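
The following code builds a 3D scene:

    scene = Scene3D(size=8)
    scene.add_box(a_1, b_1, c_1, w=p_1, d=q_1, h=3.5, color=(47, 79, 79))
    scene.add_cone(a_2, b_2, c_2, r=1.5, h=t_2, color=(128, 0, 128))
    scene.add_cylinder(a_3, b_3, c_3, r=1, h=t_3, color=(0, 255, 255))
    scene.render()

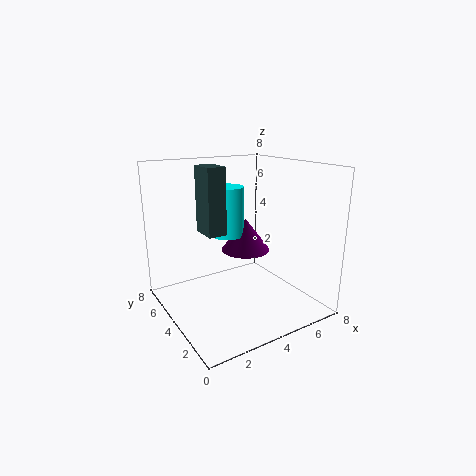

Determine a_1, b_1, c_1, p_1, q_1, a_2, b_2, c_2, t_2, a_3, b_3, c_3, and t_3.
a_1 = 2; b_1 = 3.5; c_1 = 4.5; p_1 = 1; q_1 = 1.5; a_2 = 5.5; b_2 = 5.5; c_2 = 2.5; t_2 = 2; a_3 = 4.5; b_3 = 6; c_3 = 3.5; t_3 = 3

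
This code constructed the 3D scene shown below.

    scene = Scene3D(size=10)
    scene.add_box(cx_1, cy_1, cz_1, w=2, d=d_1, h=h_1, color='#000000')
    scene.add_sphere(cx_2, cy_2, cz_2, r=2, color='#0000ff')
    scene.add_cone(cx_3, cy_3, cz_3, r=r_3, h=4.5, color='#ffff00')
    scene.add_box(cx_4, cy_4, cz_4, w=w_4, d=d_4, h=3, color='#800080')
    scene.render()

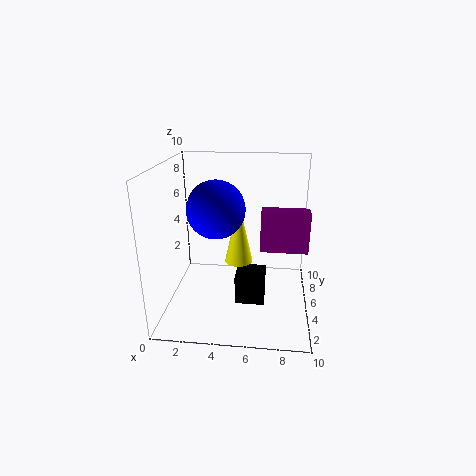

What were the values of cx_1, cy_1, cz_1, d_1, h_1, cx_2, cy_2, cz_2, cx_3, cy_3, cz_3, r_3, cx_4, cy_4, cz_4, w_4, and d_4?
cx_1 = 5
cy_1 = 3
cz_1 = 1
d_1 = 2
h_1 = 2
cx_2 = 3.5
cy_2 = 5
cz_2 = 7
cx_3 = 5
cy_3 = 5.5
cz_3 = 3
r_3 = 1
cx_4 = 6.5
cy_4 = 6
cz_4 = 3.5
w_4 = 3.5
d_4 = 1.5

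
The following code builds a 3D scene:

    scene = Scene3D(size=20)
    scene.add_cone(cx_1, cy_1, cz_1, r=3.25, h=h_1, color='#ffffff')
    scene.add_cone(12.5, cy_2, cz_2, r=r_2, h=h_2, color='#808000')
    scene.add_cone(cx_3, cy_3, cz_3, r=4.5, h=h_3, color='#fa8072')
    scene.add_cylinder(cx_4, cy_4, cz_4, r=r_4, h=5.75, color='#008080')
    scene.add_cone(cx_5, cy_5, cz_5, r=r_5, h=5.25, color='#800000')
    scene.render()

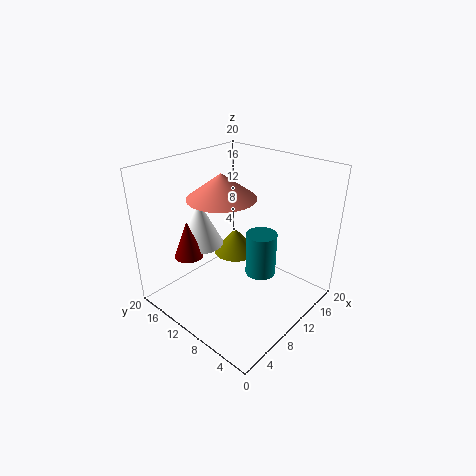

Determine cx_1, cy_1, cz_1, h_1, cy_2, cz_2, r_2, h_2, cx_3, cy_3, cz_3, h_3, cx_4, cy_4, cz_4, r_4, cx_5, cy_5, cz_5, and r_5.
cx_1 = 8
cy_1 = 15.5
cz_1 = 8
h_1 = 6.5
cy_2 = 12.75
cz_2 = 5.75
r_2 = 3.25
h_2 = 3.75
cx_3 = 8
cy_3 = 11
cz_3 = 16.25
h_3 = 3.25
cx_4 = 9.75
cy_4 = 5.75
cz_4 = 6.5
r_4 = 2
cx_5 = 5
cy_5 = 14.75
cz_5 = 7.5
r_5 = 2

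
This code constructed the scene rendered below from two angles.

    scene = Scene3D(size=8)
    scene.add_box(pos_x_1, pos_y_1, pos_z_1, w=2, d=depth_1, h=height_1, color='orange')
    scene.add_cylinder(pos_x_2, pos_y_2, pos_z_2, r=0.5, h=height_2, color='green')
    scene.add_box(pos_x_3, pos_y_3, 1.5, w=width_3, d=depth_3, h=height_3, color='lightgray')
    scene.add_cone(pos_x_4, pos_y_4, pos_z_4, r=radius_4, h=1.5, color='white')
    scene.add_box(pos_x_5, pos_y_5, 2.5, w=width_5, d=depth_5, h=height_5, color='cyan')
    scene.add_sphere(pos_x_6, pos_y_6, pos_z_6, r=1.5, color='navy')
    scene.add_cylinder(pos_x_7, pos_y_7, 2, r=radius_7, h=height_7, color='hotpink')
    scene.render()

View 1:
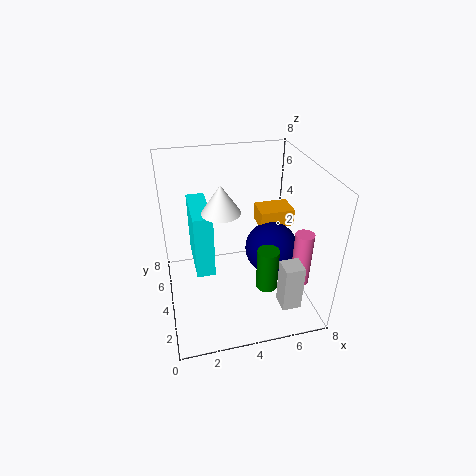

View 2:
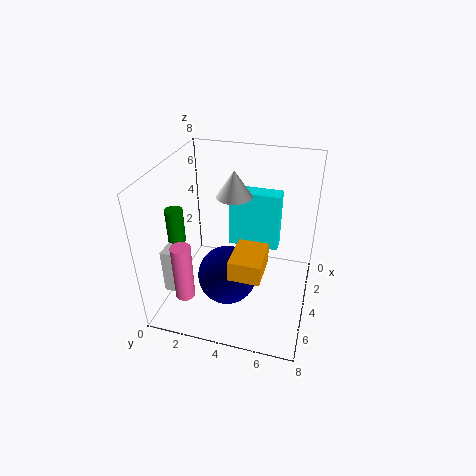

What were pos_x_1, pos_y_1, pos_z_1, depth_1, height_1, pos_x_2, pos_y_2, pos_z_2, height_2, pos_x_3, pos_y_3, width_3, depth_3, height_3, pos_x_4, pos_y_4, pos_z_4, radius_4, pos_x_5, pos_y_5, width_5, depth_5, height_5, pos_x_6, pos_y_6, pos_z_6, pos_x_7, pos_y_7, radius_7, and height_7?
pos_x_1 = 5.5, pos_y_1 = 4.5, pos_z_1 = 4, depth_1 = 1.5, height_1 = 1, pos_x_2 = 4.5, pos_y_2 = 0.5, pos_z_2 = 3.5, height_2 = 2, pos_x_3 = 5.5, pos_y_3 = 0.5, width_3 = 1, depth_3 = 1, height_3 = 2.5, pos_x_4 = 3, pos_y_4 = 3.5, pos_z_4 = 6, radius_4 = 1, pos_x_5 = 1.5, pos_y_5 = 3, width_5 = 1, depth_5 = 3, height_5 = 3.5, pos_x_6 = 6, pos_y_6 = 4, pos_z_6 = 3, pos_x_7 = 7, pos_y_7 = 2, radius_7 = 0.5, height_7 = 3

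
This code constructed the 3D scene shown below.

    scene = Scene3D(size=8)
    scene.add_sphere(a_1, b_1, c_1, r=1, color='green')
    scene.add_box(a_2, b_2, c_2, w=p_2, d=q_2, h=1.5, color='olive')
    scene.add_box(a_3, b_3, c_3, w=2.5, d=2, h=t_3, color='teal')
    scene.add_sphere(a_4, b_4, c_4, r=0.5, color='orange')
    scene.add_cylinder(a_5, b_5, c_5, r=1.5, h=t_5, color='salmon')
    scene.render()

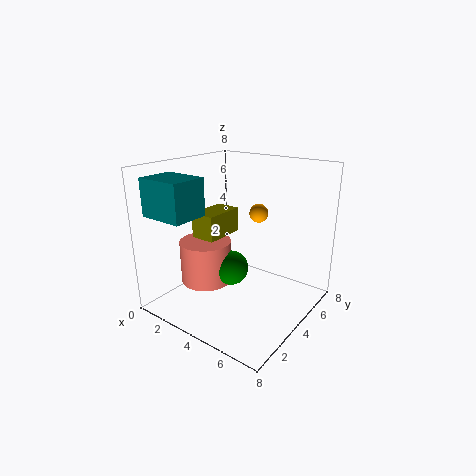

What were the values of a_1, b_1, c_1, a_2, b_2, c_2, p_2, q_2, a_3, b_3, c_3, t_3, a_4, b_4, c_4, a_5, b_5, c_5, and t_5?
a_1 = 3.5
b_1 = 4
c_1 = 2
a_2 = 1
b_2 = 3.5
c_2 = 3.5
p_2 = 1.5
q_2 = 2.5
a_3 = 0.5
b_3 = 0.5
c_3 = 5.5
t_3 = 2
a_4 = 5
b_4 = 4.5
c_4 = 5.5
a_5 = 2
b_5 = 3.5
c_5 = 1
t_5 = 2.5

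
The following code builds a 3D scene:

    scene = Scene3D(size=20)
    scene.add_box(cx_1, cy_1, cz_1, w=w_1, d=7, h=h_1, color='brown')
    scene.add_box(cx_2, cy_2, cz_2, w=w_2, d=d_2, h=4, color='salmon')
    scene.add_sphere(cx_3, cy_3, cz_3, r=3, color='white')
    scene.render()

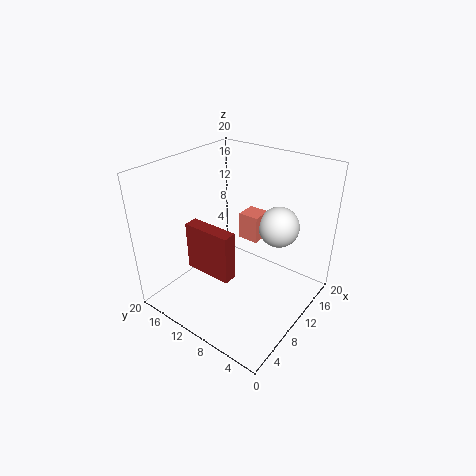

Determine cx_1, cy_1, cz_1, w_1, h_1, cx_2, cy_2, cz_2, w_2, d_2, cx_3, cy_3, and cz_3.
cx_1 = 6; cy_1 = 9; cz_1 = 5; w_1 = 2; h_1 = 7; cx_2 = 13; cy_2 = 9; cz_2 = 8; w_2 = 3; d_2 = 3; cx_3 = 16; cy_3 = 7; cz_3 = 10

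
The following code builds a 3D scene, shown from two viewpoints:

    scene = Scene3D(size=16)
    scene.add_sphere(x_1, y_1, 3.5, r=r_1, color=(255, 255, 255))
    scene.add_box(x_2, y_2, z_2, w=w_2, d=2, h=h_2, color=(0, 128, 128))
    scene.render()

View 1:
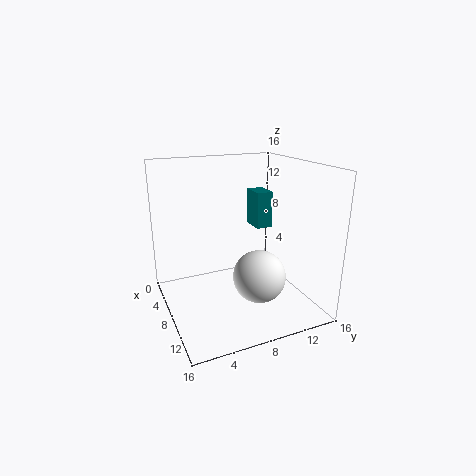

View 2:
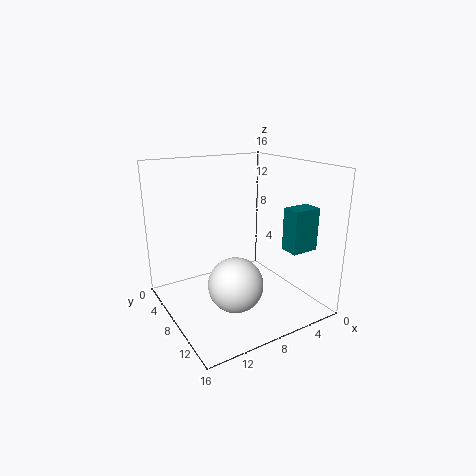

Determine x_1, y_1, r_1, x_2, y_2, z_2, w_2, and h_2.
x_1 = 9.5, y_1 = 10, r_1 = 3, x_2 = 2, y_2 = 12, z_2 = 7.5, w_2 = 3, h_2 = 4.5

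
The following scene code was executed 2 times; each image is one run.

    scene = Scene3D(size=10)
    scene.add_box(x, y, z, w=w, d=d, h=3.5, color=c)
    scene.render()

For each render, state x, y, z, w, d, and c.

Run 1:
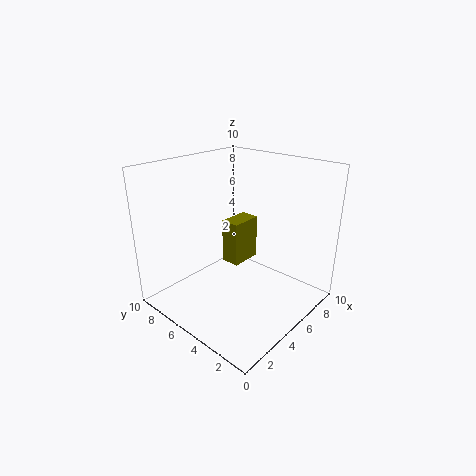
x = 6.5
y = 6.5
z = 1.5
w = 2.5
d = 1.5
c = 'olive'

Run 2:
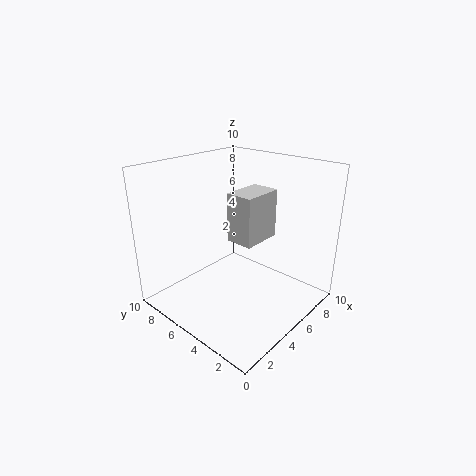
x = 5
y = 4
z = 4.5
w = 3
d = 2
c = 'lightgray'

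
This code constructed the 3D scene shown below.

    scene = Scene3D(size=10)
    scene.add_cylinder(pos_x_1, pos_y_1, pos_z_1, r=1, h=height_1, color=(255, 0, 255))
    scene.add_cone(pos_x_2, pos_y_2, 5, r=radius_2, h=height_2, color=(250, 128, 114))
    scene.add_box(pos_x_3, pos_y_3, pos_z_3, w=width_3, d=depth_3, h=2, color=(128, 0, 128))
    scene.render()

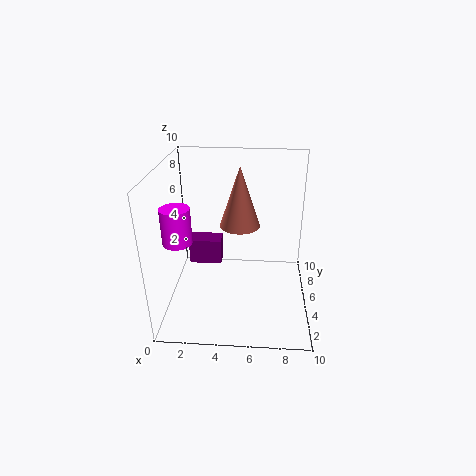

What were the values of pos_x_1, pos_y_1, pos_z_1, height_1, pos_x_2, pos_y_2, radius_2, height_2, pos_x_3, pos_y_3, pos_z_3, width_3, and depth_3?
pos_x_1 = 1; pos_y_1 = 4; pos_z_1 = 5; height_1 = 2.5; pos_x_2 = 5; pos_y_2 = 7; radius_2 = 1.5; height_2 = 4.5; pos_x_3 = 1; pos_y_3 = 7; pos_z_3 = 1.5; width_3 = 2.5; depth_3 = 1.5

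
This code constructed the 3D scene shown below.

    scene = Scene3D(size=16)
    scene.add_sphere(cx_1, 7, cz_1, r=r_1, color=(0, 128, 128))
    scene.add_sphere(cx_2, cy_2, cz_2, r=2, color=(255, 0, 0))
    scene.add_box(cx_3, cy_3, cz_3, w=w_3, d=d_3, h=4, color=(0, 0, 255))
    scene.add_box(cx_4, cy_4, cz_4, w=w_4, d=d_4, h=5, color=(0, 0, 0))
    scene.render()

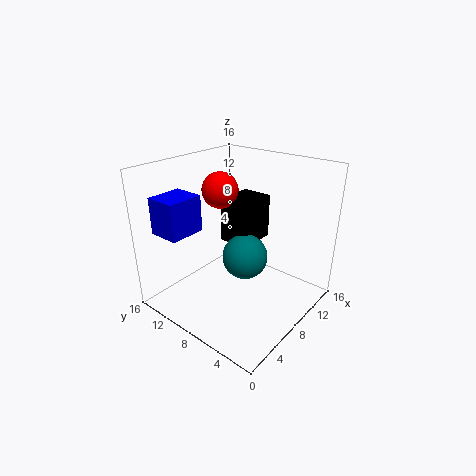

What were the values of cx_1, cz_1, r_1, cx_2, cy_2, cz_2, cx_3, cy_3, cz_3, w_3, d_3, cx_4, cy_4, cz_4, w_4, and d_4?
cx_1 = 8
cz_1 = 6
r_1 = 2.5
cx_2 = 8
cy_2 = 10.5
cz_2 = 13
cx_3 = 1.5
cy_3 = 11
cz_3 = 9
w_3 = 4
d_3 = 3.5
cx_4 = 8
cy_4 = 7
cz_4 = 7
w_4 = 4.5
d_4 = 3.5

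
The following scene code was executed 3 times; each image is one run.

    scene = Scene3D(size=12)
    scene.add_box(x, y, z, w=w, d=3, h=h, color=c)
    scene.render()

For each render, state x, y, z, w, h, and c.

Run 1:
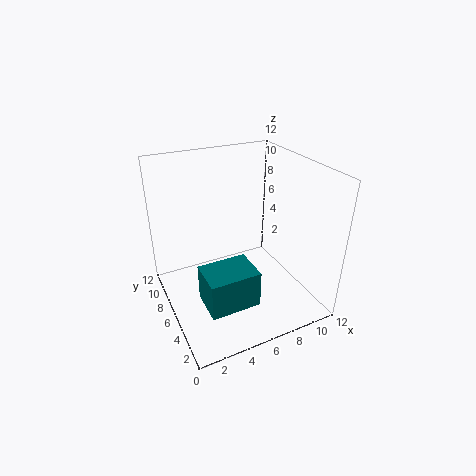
x = 2
y = 2
z = 2
w = 4
h = 3
c = 'teal'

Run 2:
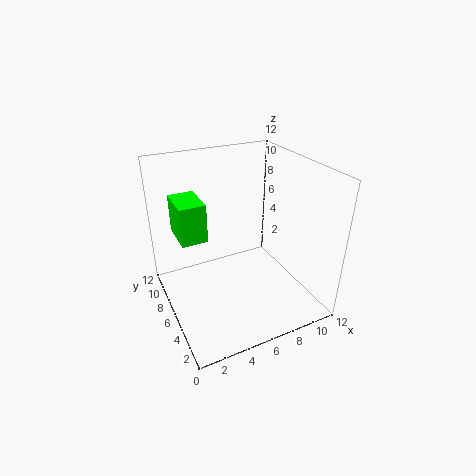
x = 1
y = 5
z = 7
w = 2
h = 3
c = 'lime'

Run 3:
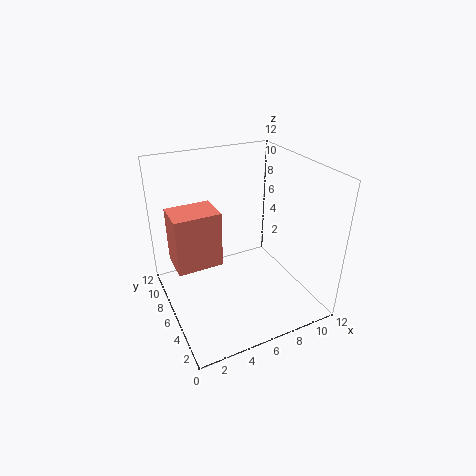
x = 1
y = 7
z = 3
w = 4
h = 5
c = 'salmon'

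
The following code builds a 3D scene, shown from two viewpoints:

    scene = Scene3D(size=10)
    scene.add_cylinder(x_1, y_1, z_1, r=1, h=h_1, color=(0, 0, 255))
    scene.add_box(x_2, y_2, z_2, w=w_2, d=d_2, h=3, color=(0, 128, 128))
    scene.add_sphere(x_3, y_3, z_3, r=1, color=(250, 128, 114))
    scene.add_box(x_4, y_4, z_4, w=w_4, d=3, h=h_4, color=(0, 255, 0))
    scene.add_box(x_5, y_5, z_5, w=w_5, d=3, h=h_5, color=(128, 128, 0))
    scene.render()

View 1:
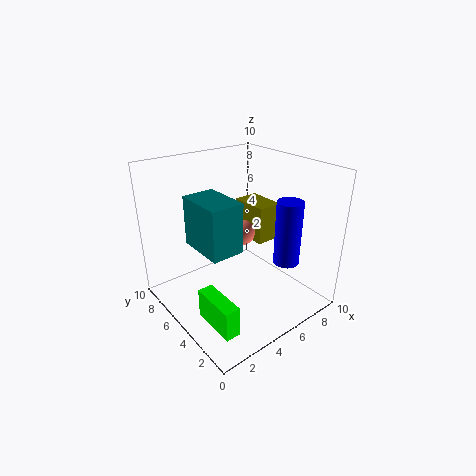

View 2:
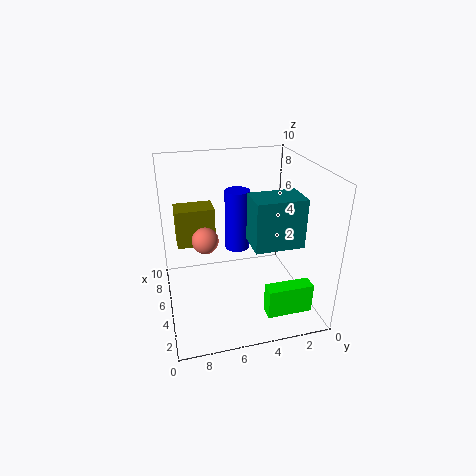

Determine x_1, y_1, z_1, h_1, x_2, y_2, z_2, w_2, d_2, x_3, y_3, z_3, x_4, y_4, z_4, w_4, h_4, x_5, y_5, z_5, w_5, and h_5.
x_1 = 9; y_1 = 4; z_1 = 2; h_1 = 5; x_2 = 1; y_2 = 2; z_2 = 6; w_2 = 2; d_2 = 3; x_3 = 7; y_3 = 7; z_3 = 4; x_4 = 1; y_4 = 1; z_4 = 1; w_4 = 1; h_4 = 2; x_5 = 8; y_5 = 6; z_5 = 3; w_5 = 2; h_5 = 3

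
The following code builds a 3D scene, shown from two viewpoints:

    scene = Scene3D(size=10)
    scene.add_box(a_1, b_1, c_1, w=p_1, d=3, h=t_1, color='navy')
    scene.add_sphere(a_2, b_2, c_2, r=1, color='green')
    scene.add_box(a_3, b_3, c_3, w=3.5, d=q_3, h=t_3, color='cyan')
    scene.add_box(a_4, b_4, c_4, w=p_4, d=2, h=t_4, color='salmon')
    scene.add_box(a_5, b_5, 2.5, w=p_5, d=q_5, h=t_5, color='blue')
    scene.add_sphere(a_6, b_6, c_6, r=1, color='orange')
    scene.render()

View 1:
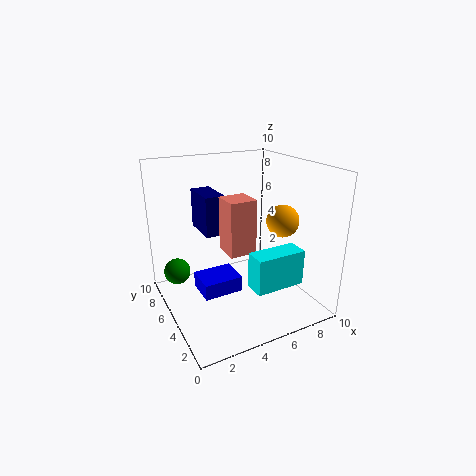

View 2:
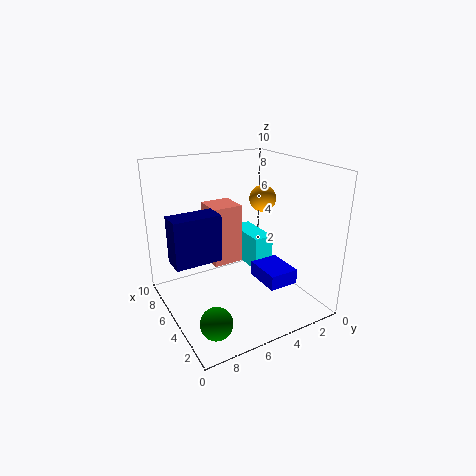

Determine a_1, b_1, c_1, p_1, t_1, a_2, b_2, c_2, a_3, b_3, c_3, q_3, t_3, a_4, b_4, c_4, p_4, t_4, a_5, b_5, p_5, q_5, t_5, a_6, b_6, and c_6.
a_1 = 3.5; b_1 = 7; c_1 = 4.5; p_1 = 1.5; t_1 = 3; a_2 = 1.5; b_2 = 8.5; c_2 = 1.5; a_3 = 5; b_3 = 2; c_3 = 2; q_3 = 1.5; t_3 = 2.5; a_4 = 4.5; b_4 = 5; c_4 = 3.5; p_4 = 2; t_4 = 4; a_5 = 1.5; b_5 = 2.5; p_5 = 2.5; q_5 = 2; t_5 = 1; a_6 = 6.5; b_6 = 2; c_6 = 7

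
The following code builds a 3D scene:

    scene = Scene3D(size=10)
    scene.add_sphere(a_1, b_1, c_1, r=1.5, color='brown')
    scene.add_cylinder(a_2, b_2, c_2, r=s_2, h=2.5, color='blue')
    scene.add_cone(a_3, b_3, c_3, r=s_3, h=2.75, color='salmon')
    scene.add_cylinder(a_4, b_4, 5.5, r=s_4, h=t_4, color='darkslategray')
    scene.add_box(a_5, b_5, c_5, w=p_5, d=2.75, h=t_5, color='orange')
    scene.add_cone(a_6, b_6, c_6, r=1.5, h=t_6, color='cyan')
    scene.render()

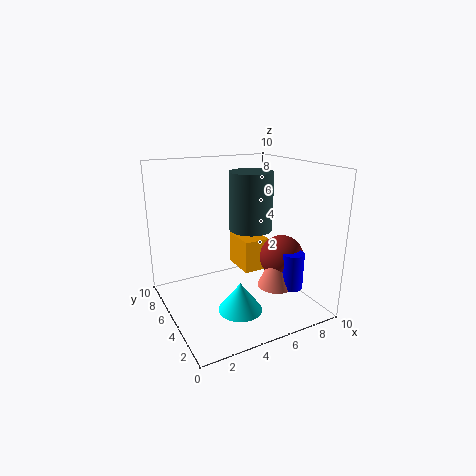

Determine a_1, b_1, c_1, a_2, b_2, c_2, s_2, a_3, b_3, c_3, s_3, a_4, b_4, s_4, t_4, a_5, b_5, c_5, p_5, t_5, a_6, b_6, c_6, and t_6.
a_1 = 7.5
b_1 = 3.25
c_1 = 3.75
a_2 = 7.5
b_2 = 2
c_2 = 2
s_2 = 0.75
a_3 = 6.75
b_3 = 2.75
c_3 = 2
s_3 = 1.25
a_4 = 6
b_4 = 5
s_4 = 1.5
t_4 = 4
a_5 = 6.25
b_5 = 6
c_5 = 1.5
p_5 = 2
t_5 = 2.5
a_6 = 4.25
b_6 = 3.25
c_6 = 0.5
t_6 = 2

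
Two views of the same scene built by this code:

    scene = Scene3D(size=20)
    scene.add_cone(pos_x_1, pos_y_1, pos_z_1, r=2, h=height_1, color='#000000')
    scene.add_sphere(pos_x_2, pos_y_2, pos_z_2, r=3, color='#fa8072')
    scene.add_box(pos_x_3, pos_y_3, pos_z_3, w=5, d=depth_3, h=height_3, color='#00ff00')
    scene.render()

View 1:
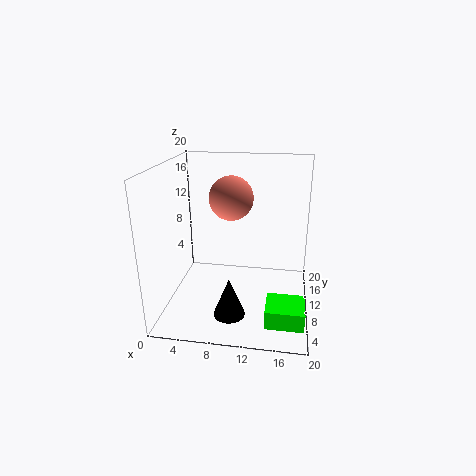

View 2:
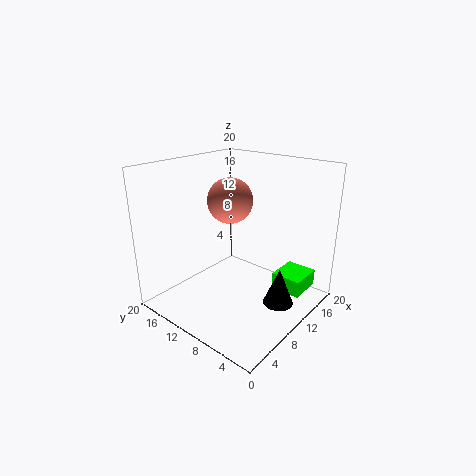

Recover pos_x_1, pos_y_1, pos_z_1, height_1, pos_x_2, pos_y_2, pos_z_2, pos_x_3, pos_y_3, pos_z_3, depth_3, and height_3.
pos_x_1 = 10, pos_y_1 = 3, pos_z_1 = 2.5, height_1 = 5, pos_x_2 = 9, pos_y_2 = 10.5, pos_z_2 = 15.5, pos_x_3 = 14.5, pos_y_3 = 2.5, pos_z_3 = 1, depth_3 = 4.5, height_3 = 2.5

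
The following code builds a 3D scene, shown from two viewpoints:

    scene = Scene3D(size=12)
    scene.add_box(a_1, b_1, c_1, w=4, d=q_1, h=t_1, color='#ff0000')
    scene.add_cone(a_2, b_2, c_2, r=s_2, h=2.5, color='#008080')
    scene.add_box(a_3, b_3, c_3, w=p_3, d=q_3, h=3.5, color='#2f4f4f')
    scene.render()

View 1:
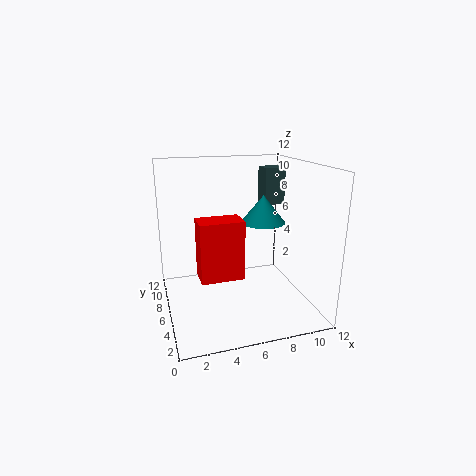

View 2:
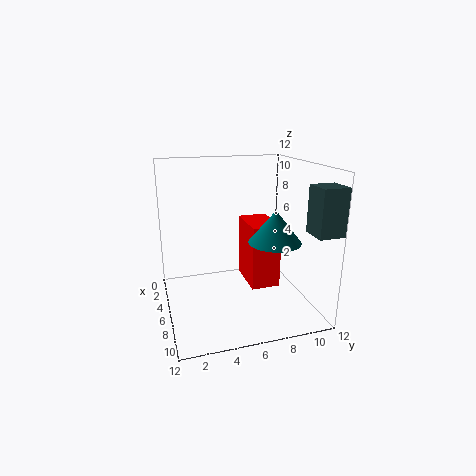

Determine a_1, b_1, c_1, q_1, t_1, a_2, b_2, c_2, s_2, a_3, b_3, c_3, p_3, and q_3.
a_1 = 3
b_1 = 7
c_1 = 1.5
q_1 = 2.5
t_1 = 5.5
a_2 = 9
b_2 = 8
c_2 = 6.5
s_2 = 2
a_3 = 10
b_3 = 10
c_3 = 7.5
p_3 = 2
q_3 = 2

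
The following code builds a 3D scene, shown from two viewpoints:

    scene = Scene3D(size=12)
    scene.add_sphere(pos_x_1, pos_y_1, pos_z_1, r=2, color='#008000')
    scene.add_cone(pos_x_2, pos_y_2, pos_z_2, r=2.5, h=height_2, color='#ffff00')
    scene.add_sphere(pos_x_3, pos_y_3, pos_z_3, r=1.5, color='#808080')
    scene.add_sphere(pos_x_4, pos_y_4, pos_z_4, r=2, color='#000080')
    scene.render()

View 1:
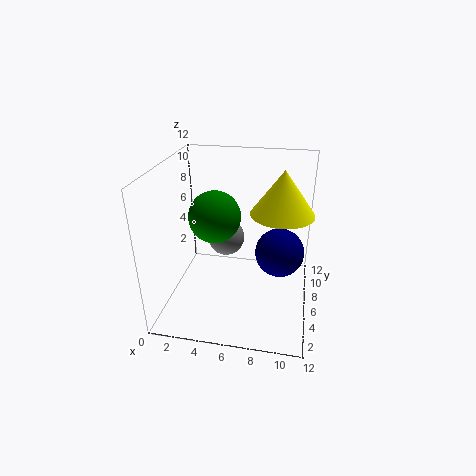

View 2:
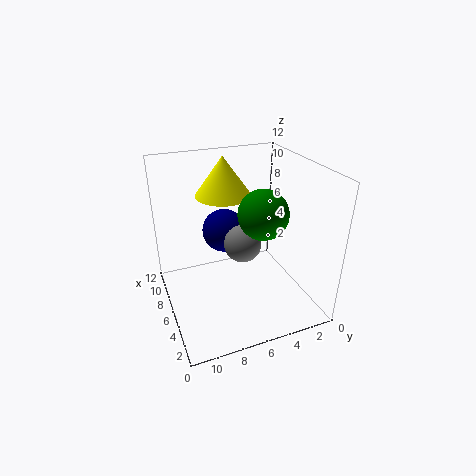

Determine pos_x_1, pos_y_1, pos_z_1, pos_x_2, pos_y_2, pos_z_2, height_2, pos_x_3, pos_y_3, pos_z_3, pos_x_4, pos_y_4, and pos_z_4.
pos_x_1 = 4.5; pos_y_1 = 4.5; pos_z_1 = 8.5; pos_x_2 = 9.5; pos_y_2 = 6; pos_z_2 = 8.5; height_2 = 3.5; pos_x_3 = 5; pos_y_3 = 6; pos_z_3 = 6; pos_x_4 = 9.5; pos_y_4 = 6; pos_z_4 = 5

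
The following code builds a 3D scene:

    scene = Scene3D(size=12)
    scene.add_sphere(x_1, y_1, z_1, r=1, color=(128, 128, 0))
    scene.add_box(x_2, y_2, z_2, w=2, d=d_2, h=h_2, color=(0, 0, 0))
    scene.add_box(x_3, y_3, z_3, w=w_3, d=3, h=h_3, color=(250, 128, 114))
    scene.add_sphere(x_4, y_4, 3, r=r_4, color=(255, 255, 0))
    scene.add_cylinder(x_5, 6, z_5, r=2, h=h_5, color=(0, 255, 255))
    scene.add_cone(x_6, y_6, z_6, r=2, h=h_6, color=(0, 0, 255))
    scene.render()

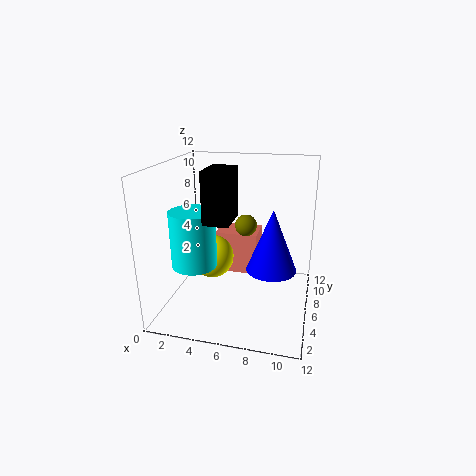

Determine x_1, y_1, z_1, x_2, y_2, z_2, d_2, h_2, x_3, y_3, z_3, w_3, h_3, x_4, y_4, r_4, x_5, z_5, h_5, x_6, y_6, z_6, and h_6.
x_1 = 6
y_1 = 9
z_1 = 6
x_2 = 4
y_2 = 3
z_2 = 8
d_2 = 3
h_2 = 4
x_3 = 3
y_3 = 9
z_3 = 1
w_3 = 4
h_3 = 4
x_4 = 3
y_4 = 8
r_4 = 2
x_5 = 2
z_5 = 3
h_5 = 5
x_6 = 9
y_6 = 5
z_6 = 4
h_6 = 5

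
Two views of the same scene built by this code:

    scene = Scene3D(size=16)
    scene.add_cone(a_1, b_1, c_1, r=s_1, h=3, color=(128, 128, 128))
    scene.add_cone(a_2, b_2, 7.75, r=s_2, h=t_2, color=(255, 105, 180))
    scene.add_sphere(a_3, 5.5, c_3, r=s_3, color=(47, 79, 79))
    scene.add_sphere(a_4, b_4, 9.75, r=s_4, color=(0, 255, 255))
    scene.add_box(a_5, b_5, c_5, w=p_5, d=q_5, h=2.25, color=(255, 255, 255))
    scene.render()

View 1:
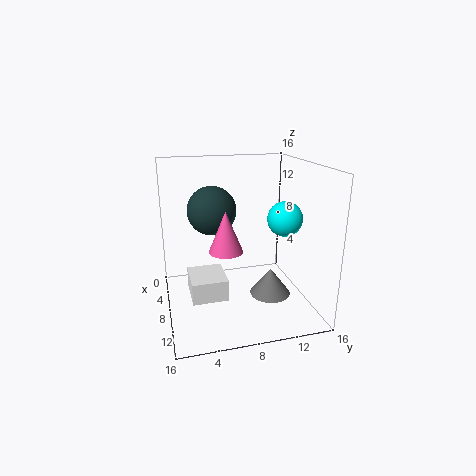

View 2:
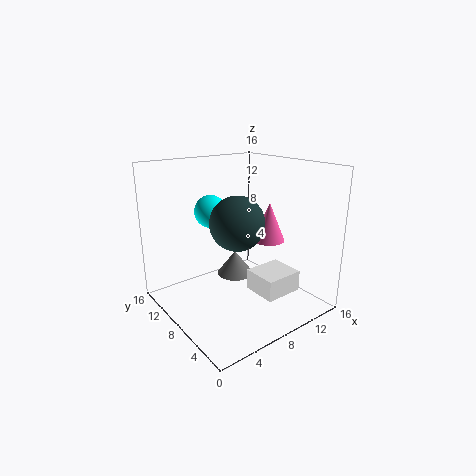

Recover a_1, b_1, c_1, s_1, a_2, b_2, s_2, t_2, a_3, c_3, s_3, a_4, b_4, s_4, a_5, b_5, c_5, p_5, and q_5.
a_1 = 10
b_1 = 11.25
c_1 = 1.75
s_1 = 2.25
a_2 = 10.75
b_2 = 6
s_2 = 1.75
t_2 = 4.25
a_3 = 6
c_3 = 10.75
s_3 = 2.75
a_4 = 8
b_4 = 13.5
s_4 = 2
a_5 = 7.75
b_5 = 2.25
c_5 = 2.75
p_5 = 4.25
q_5 = 3.75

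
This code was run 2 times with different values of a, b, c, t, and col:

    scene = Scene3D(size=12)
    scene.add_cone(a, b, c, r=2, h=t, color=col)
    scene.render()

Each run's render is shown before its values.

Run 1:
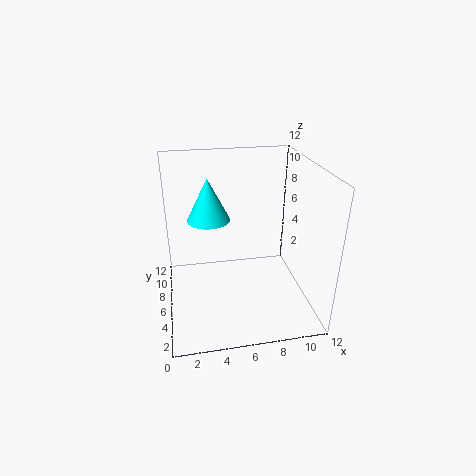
a = 4, b = 10, c = 6, t = 4, col = 'cyan'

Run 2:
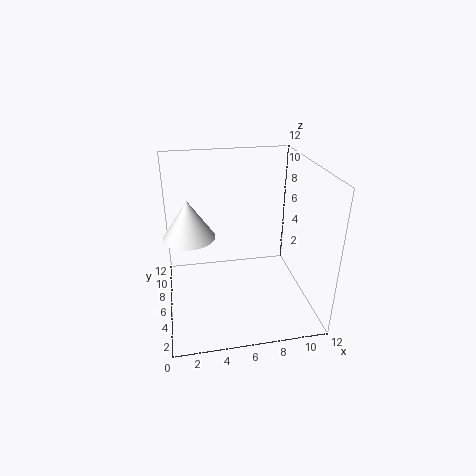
a = 2, b = 5, c = 7, t = 3, col = 'white'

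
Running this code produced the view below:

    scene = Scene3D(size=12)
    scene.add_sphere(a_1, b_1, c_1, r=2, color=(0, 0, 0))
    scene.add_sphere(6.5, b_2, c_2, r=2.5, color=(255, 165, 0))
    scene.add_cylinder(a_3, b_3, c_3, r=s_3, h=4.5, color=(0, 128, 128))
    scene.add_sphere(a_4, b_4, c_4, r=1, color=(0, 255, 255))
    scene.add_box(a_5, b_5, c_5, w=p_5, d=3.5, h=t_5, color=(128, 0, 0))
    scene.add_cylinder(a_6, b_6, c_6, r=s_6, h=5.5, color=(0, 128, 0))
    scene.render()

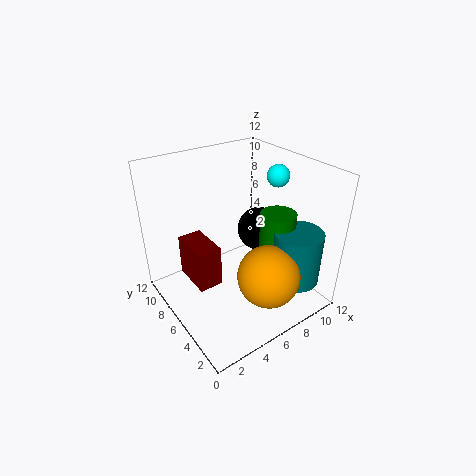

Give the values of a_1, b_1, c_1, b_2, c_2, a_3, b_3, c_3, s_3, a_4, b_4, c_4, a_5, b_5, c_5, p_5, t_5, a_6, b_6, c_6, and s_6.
a_1 = 9.5, b_1 = 7.5, c_1 = 5, b_2 = 2.5, c_2 = 4, a_3 = 9.5, b_3 = 2.5, c_3 = 2.5, s_3 = 2, a_4 = 11, b_4 = 7, c_4 = 10, a_5 = 2, b_5 = 5.5, c_5 = 2.5, p_5 = 2, t_5 = 3.5, a_6 = 9, b_6 = 4.5, c_6 = 2.5, s_6 = 1.5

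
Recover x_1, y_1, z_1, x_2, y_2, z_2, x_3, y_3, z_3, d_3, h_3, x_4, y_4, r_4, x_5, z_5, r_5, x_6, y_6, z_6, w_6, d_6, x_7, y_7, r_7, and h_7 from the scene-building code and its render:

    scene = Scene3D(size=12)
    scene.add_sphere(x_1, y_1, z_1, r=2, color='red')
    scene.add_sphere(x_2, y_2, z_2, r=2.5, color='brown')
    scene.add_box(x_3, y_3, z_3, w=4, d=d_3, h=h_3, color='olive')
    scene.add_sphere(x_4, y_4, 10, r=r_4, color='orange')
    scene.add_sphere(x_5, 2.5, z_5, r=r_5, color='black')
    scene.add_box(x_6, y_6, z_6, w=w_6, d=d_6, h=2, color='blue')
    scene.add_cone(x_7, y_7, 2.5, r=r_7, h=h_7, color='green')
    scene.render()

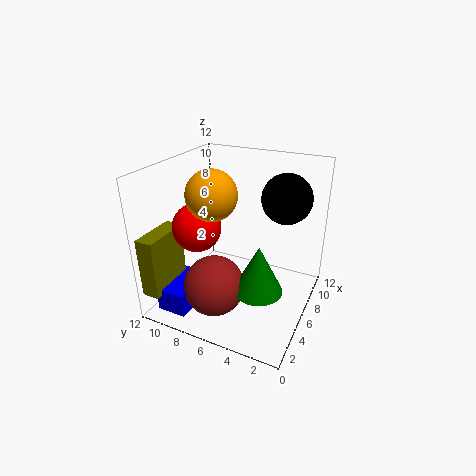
x_1 = 4.5
y_1 = 9
z_1 = 7
x_2 = 3.5
y_2 = 7
z_2 = 2.5
x_3 = 0.5
y_3 = 10.5
z_3 = 2
d_3 = 1.5
h_3 = 5
x_4 = 4.5
y_4 = 7.5
r_4 = 2
x_5 = 7.5
z_5 = 9.5
r_5 = 2
x_6 = 1
y_6 = 8.5
z_6 = 0.5
w_6 = 4
d_6 = 2.5
x_7 = 4.5
y_7 = 3.5
r_7 = 2
h_7 = 4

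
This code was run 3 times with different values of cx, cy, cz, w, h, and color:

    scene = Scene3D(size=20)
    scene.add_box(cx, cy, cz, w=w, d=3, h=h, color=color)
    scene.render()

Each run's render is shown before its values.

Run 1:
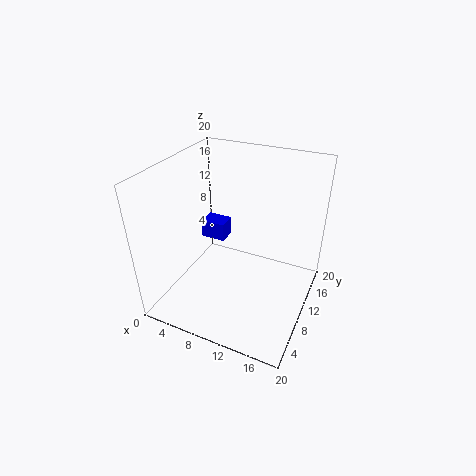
cx = 1
cy = 15
cz = 5
w = 4
h = 3
color = 'blue'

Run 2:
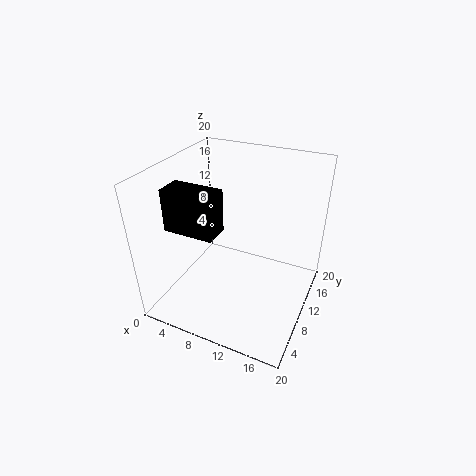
cx = 5
cy = 1
cz = 15
w = 6
h = 5
color = 'black'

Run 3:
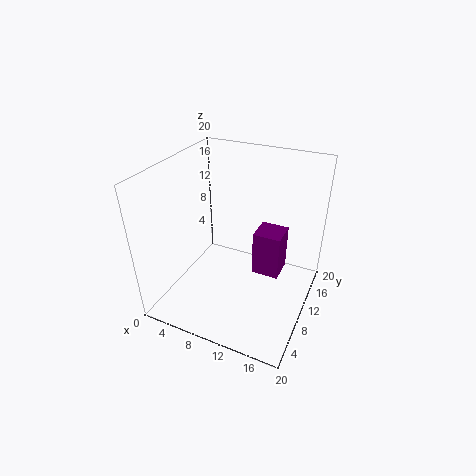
cx = 15
cy = 3
cz = 11
w = 3
h = 5
color = 'purple'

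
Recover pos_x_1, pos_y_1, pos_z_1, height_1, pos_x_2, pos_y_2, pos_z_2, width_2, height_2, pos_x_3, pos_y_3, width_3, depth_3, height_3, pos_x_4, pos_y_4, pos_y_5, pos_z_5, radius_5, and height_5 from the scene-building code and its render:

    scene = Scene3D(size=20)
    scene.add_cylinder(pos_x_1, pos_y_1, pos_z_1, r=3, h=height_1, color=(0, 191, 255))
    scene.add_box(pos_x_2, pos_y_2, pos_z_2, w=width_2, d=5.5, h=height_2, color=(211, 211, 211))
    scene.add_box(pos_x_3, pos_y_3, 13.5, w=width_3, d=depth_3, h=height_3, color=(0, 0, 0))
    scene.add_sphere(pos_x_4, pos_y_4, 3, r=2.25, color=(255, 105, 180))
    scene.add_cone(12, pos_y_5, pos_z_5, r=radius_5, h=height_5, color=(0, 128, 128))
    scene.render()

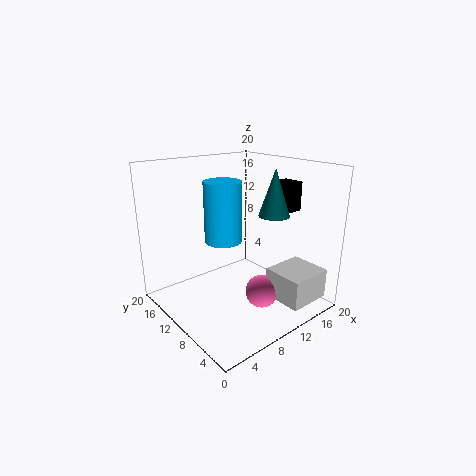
pos_x_1 = 12.5
pos_y_1 = 16.75
pos_z_1 = 6.75
height_1 = 9.75
pos_x_2 = 11.5
pos_y_2 = 0.25
pos_z_2 = 2.5
width_2 = 6
height_2 = 4
pos_x_3 = 15
pos_y_3 = 5.75
width_3 = 2.75
depth_3 = 3
height_3 = 4
pos_x_4 = 11
pos_y_4 = 6
pos_y_5 = 5.25
pos_z_5 = 14
radius_5 = 2
height_5 = 6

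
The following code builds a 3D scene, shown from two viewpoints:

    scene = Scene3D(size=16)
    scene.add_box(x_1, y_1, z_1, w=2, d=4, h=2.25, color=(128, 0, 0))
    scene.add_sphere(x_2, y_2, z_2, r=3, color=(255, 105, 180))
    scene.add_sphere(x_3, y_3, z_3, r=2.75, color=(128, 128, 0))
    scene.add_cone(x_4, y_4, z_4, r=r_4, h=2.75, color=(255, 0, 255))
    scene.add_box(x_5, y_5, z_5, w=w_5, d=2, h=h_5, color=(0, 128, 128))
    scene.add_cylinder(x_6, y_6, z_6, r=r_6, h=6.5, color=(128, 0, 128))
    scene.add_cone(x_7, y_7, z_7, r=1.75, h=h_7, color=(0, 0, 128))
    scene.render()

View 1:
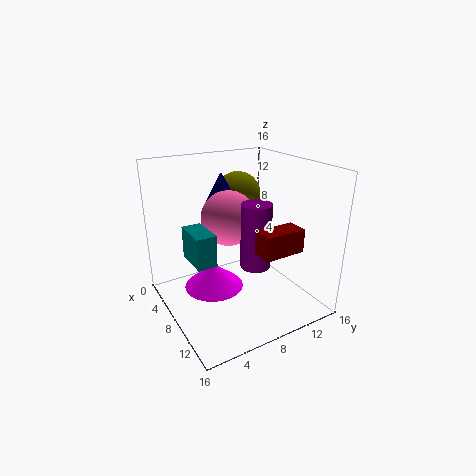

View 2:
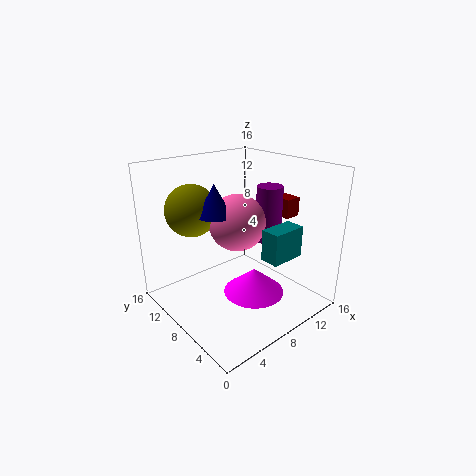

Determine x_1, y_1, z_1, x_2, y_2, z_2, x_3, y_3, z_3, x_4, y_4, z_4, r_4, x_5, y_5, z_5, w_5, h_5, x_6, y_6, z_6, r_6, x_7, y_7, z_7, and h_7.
x_1 = 14; y_1 = 6.25; z_1 = 9.25; x_2 = 7.25; y_2 = 7.25; z_2 = 10.25; x_3 = 3.75; y_3 = 10.5; z_3 = 11.5; x_4 = 7.75; y_4 = 5; z_4 = 2.75; r_4 = 3.25; x_5 = 7.5; y_5 = 1.75; z_5 = 7.25; w_5 = 3.75; h_5 = 3.25; x_6 = 12.25; y_6 = 7.5; z_6 = 6.75; r_6 = 1.5; x_7 = 4.75; y_7 = 7.75; z_7 = 11.5; h_7 = 3.25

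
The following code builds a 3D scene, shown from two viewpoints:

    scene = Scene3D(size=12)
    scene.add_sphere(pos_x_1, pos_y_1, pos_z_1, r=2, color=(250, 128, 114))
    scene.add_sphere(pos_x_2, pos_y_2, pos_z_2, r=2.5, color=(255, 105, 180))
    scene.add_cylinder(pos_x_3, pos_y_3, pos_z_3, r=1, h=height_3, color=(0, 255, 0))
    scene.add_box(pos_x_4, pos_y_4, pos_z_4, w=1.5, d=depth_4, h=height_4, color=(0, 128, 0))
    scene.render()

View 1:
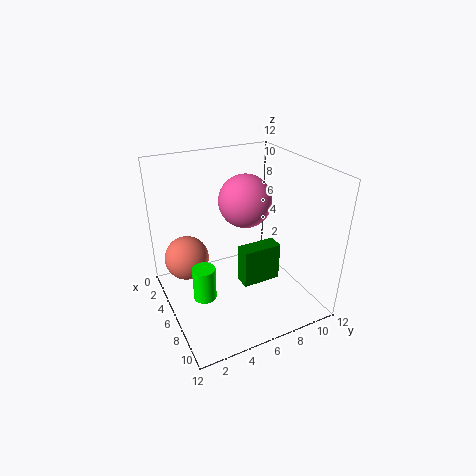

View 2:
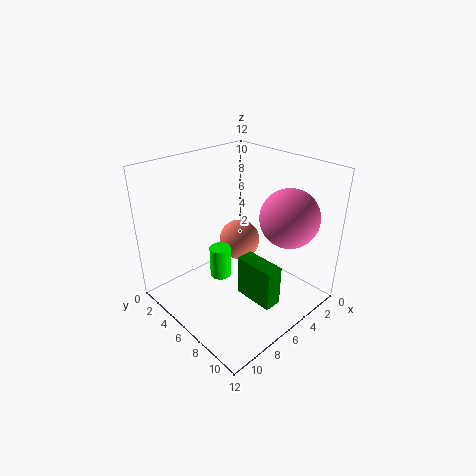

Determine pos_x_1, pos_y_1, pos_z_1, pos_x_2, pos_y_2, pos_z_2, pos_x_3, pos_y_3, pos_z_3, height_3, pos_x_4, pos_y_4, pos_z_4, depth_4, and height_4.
pos_x_1 = 2.5
pos_y_1 = 2.5
pos_z_1 = 3
pos_x_2 = 2.5
pos_y_2 = 8.5
pos_z_2 = 7.5
pos_x_3 = 5.5
pos_y_3 = 3
pos_z_3 = 0.5
height_3 = 3
pos_x_4 = 5
pos_y_4 = 6.5
pos_z_4 = 1
depth_4 = 3.5
height_4 = 3.5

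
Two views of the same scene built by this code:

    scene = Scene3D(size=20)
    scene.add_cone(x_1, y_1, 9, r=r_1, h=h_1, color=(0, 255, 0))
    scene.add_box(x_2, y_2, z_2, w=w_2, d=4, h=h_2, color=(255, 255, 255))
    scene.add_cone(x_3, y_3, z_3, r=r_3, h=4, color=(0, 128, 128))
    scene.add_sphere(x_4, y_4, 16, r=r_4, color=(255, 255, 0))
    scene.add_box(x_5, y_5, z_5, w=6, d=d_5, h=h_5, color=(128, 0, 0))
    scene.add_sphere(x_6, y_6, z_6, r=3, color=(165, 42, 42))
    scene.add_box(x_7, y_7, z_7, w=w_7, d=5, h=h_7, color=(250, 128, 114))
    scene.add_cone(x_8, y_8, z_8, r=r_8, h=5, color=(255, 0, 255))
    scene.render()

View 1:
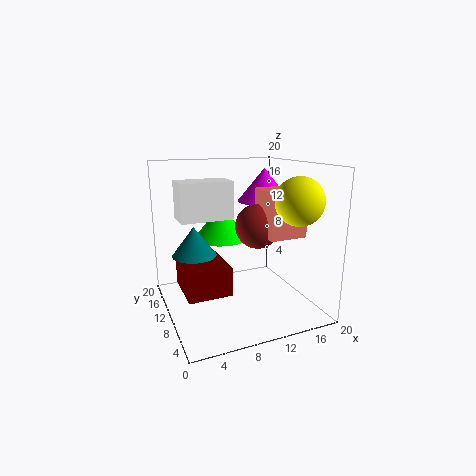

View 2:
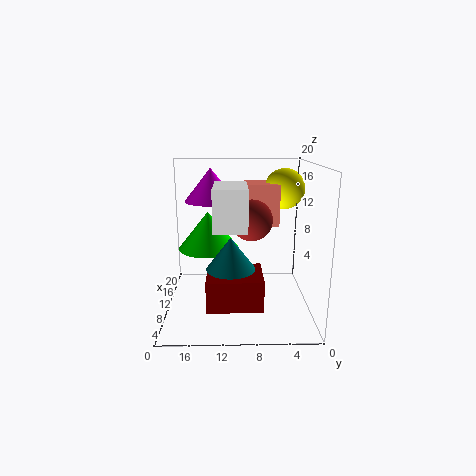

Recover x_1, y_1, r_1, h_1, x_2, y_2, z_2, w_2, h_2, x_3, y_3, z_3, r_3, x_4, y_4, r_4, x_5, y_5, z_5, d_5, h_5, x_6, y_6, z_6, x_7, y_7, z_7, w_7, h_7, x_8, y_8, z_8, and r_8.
x_1 = 9
y_1 = 14
r_1 = 4
h_1 = 5
x_2 = 2
y_2 = 9
z_2 = 13
w_2 = 7
h_2 = 5
x_3 = 4
y_3 = 11
z_3 = 8
r_3 = 3
x_4 = 15
y_4 = 3
r_4 = 3
x_5 = 2
y_5 = 7
z_5 = 3
d_5 = 7
h_5 = 4
x_6 = 12
y_6 = 8
z_6 = 12
x_7 = 12
y_7 = 4
z_7 = 11
w_7 = 5
h_7 = 6
x_8 = 16
y_8 = 14
z_8 = 14
r_8 = 4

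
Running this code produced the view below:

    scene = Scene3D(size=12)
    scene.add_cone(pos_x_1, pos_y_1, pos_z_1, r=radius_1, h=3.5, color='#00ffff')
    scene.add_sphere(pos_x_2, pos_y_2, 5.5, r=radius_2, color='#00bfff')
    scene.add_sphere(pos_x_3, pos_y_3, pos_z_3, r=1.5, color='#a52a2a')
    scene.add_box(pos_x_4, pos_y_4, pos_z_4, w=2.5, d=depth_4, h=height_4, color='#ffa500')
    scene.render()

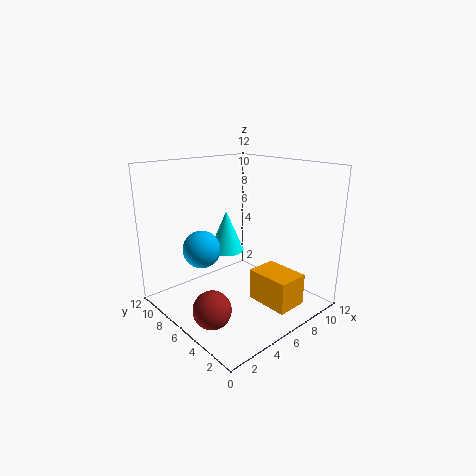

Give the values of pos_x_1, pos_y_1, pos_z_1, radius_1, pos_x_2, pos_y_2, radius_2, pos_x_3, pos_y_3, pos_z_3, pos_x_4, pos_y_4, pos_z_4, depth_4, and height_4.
pos_x_1 = 6, pos_y_1 = 7.5, pos_z_1 = 4.5, radius_1 = 1.5, pos_x_2 = 3, pos_y_2 = 7, radius_2 = 1.5, pos_x_3 = 2, pos_y_3 = 4.5, pos_z_3 = 1.5, pos_x_4 = 5.5, pos_y_4 = 0.5, pos_z_4 = 1.5, depth_4 = 3.5, height_4 = 2.5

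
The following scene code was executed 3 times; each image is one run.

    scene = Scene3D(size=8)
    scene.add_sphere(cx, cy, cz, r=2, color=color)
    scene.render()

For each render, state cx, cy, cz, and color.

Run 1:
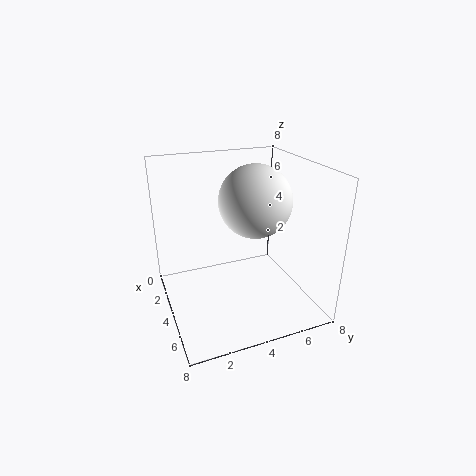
cx = 4, cy = 5, cz = 6, color = 'white'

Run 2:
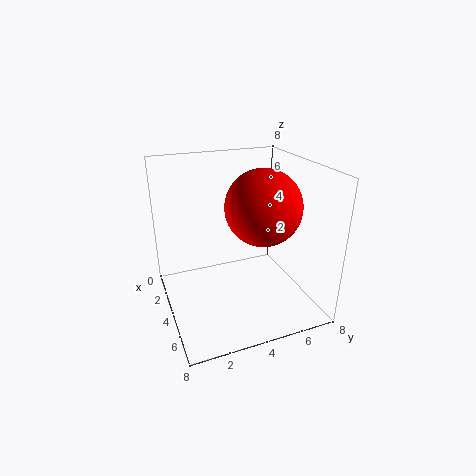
cx = 5, cy = 5, cz = 6, color = 'red'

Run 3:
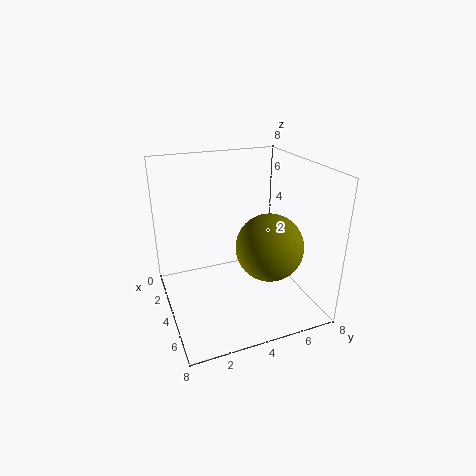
cx = 4, cy = 6, cz = 3, color = 'olive'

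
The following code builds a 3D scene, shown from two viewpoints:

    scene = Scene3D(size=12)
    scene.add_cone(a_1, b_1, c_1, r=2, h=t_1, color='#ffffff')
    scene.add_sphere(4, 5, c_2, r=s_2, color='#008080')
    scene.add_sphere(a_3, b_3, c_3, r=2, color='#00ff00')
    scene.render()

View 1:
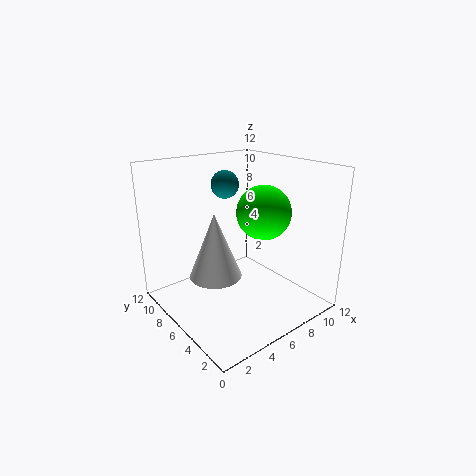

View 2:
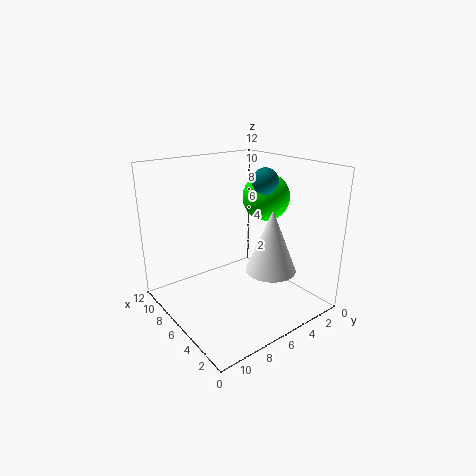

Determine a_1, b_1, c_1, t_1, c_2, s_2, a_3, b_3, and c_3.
a_1 = 3; b_1 = 5; c_1 = 4; t_1 = 5; c_2 = 11; s_2 = 1; a_3 = 6; b_3 = 3; c_3 = 9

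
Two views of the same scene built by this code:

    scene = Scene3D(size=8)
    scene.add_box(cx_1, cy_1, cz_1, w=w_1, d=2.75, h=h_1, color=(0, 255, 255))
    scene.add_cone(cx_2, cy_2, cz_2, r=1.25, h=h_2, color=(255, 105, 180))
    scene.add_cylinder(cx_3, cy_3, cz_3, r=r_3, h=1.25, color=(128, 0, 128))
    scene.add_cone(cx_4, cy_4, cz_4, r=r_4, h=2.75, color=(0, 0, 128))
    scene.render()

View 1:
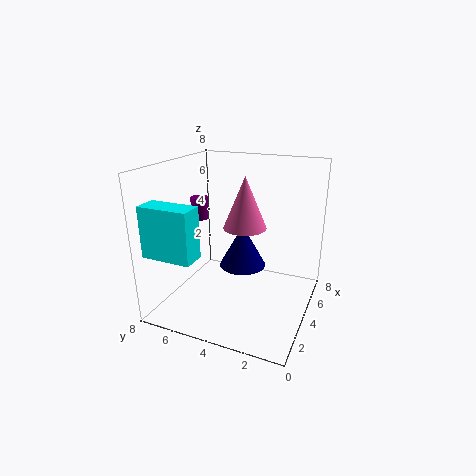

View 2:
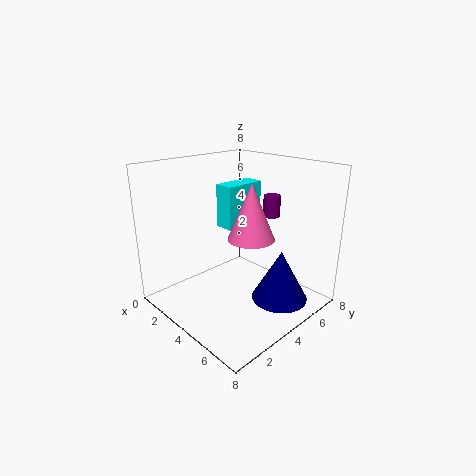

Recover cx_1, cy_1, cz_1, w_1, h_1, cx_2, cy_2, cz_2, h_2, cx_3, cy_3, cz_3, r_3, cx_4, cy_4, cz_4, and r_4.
cx_1 = 0.75
cy_1 = 5.25
cz_1 = 3.5
w_1 = 1.25
h_1 = 2.75
cx_2 = 5
cy_2 = 4
cz_2 = 4.25
h_2 = 3
cx_3 = 4.25
cy_3 = 6.5
cz_3 = 4.75
r_3 = 0.5
cx_4 = 6.5
cy_4 = 4.75
cz_4 = 1
r_4 = 1.5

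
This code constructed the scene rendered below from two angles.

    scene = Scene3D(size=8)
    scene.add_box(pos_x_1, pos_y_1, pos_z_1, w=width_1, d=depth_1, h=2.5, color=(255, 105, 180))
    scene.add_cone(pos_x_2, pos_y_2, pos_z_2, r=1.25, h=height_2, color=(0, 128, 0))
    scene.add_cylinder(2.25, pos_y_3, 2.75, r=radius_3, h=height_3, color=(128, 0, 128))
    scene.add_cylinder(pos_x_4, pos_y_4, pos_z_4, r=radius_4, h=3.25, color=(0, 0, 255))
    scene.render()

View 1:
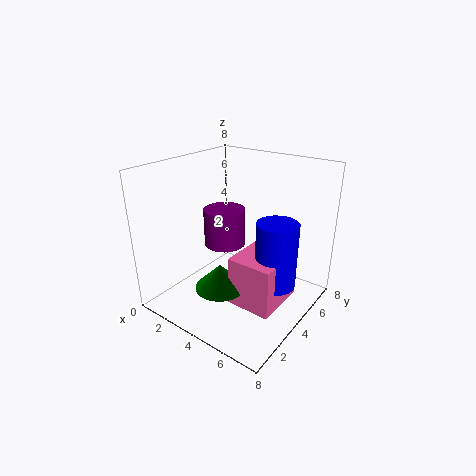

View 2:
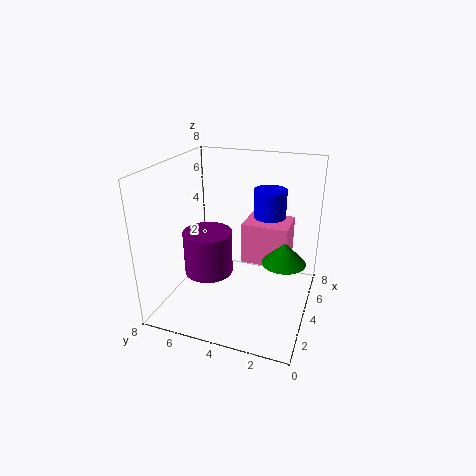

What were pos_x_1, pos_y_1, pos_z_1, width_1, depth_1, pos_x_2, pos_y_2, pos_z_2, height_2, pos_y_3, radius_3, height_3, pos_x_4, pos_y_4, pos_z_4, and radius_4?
pos_x_1 = 5.25, pos_y_1 = 1.5, pos_z_1 = 1.75, width_1 = 2.25, depth_1 = 2.75, pos_x_2 = 4.75, pos_y_2 = 1.5, pos_z_2 = 2.5, height_2 = 1.25, pos_y_3 = 5, radius_3 = 1.25, height_3 = 2.25, pos_x_4 = 7, pos_y_4 = 3, pos_z_4 = 2.75, radius_4 = 1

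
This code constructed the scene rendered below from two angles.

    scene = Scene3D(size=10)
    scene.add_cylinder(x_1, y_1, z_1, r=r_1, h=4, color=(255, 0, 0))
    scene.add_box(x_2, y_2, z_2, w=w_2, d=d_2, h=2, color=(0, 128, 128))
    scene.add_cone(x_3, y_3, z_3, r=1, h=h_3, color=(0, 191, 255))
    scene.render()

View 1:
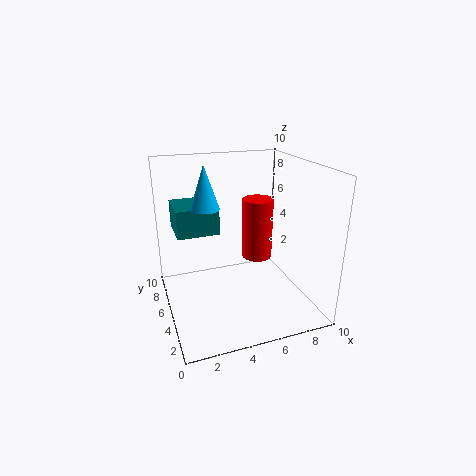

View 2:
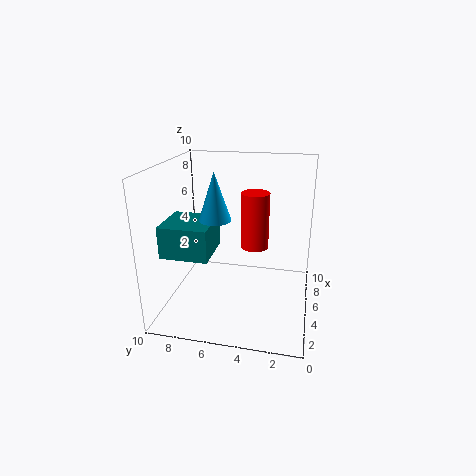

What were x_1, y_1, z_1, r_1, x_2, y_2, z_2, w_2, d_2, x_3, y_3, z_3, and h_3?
x_1 = 6
y_1 = 4
z_1 = 4
r_1 = 1
x_2 = 1
y_2 = 6
z_2 = 5
w_2 = 3
d_2 = 3
x_3 = 3
y_3 = 6
z_3 = 7
h_3 = 3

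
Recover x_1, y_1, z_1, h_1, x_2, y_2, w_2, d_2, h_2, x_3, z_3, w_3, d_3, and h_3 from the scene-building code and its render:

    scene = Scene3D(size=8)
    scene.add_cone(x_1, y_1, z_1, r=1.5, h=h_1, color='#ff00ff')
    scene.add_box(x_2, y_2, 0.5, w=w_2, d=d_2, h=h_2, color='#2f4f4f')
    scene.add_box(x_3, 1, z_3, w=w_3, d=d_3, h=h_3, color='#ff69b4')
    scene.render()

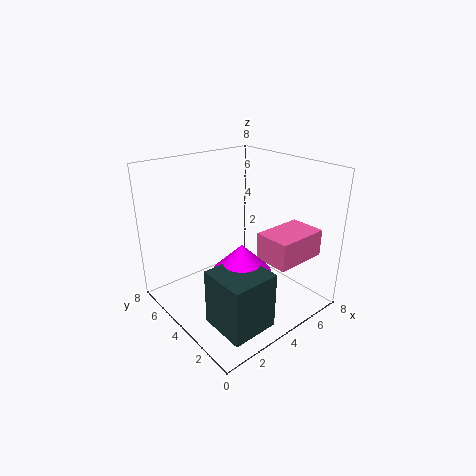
x_1 = 3
y_1 = 2.5
z_1 = 3
h_1 = 1.5
x_2 = 1
y_2 = 0.5
w_2 = 2.5
d_2 = 2.5
h_2 = 3
x_3 = 4.5
z_3 = 3
w_3 = 3
d_3 = 2
h_3 = 1.5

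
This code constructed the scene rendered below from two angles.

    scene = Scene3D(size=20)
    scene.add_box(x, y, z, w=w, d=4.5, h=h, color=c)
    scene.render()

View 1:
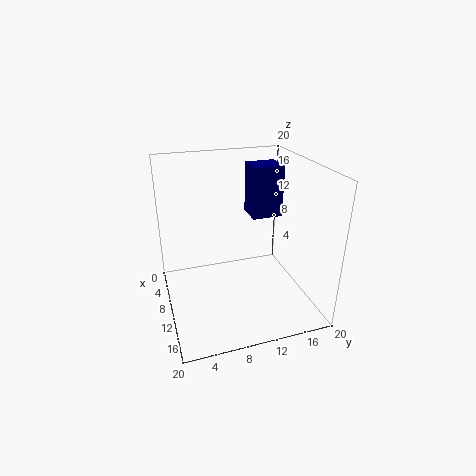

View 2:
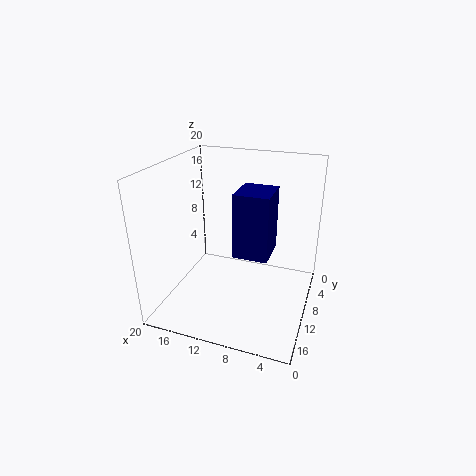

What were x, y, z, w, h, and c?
x = 4, y = 13, z = 11.5, w = 4, h = 7.5, c = 'navy'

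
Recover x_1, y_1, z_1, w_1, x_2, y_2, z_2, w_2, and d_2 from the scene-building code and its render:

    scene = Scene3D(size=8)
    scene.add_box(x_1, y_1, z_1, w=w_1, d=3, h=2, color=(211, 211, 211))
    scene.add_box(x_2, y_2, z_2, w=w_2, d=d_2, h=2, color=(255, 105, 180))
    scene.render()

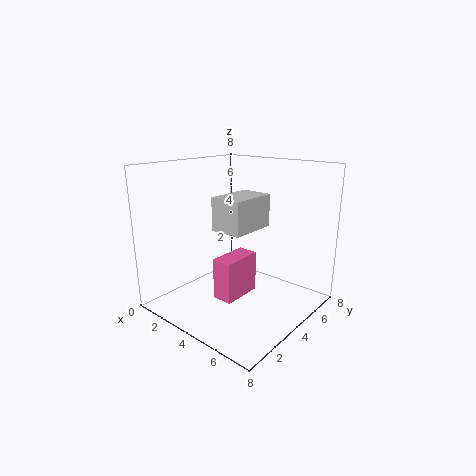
x_1 = 2; y_1 = 4; z_1 = 4; w_1 = 2; x_2 = 5; y_2 = 1; z_2 = 2; w_2 = 1; d_2 = 2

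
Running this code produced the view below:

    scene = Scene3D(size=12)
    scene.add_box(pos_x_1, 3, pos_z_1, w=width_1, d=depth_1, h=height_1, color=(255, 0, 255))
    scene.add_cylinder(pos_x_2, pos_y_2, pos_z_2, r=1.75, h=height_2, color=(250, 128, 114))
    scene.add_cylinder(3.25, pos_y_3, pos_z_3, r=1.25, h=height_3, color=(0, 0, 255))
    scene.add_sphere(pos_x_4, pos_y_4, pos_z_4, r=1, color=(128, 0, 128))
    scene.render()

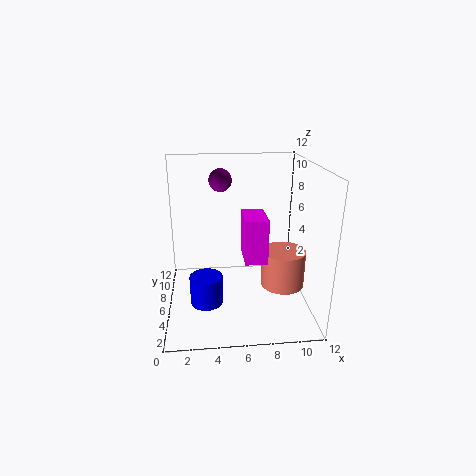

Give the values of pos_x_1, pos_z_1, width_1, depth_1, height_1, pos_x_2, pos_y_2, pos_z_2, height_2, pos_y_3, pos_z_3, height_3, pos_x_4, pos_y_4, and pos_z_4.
pos_x_1 = 6.25; pos_z_1 = 5; width_1 = 1.75; depth_1 = 3; height_1 = 3.5; pos_x_2 = 9.5; pos_y_2 = 4.25; pos_z_2 = 2.5; height_2 = 3; pos_y_3 = 3; pos_z_3 = 2; height_3 = 2.25; pos_x_4 = 4.75; pos_y_4 = 8.75; pos_z_4 = 10.25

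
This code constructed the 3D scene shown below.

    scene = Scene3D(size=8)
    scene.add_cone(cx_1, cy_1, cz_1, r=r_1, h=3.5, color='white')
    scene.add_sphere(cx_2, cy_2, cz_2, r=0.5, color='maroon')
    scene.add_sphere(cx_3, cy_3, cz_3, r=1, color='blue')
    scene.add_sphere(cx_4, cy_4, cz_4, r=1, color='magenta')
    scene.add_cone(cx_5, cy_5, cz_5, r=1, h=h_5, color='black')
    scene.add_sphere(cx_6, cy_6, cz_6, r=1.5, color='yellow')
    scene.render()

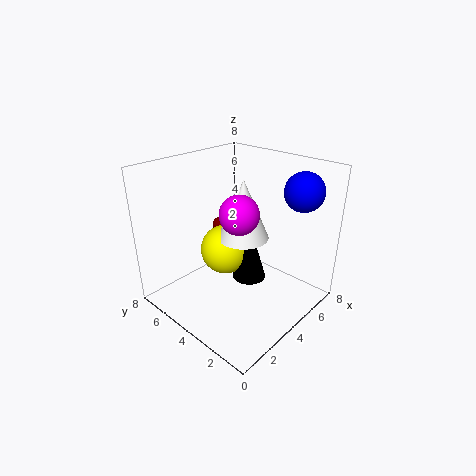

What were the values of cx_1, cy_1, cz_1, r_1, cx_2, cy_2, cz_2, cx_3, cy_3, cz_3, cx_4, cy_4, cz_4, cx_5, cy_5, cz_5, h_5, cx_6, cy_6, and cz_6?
cx_1 = 5; cy_1 = 4.5; cz_1 = 3.5; r_1 = 1.5; cx_2 = 6; cy_2 = 7.5; cz_2 = 3; cx_3 = 5.5; cy_3 = 1; cz_3 = 7; cx_4 = 3; cy_4 = 3; cz_4 = 6; cx_5 = 5; cy_5 = 4; cz_5 = 1; h_5 = 3.5; cx_6 = 4.5; cy_6 = 5.5; cz_6 = 2.5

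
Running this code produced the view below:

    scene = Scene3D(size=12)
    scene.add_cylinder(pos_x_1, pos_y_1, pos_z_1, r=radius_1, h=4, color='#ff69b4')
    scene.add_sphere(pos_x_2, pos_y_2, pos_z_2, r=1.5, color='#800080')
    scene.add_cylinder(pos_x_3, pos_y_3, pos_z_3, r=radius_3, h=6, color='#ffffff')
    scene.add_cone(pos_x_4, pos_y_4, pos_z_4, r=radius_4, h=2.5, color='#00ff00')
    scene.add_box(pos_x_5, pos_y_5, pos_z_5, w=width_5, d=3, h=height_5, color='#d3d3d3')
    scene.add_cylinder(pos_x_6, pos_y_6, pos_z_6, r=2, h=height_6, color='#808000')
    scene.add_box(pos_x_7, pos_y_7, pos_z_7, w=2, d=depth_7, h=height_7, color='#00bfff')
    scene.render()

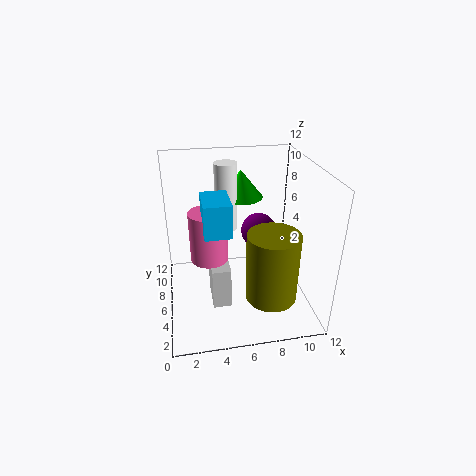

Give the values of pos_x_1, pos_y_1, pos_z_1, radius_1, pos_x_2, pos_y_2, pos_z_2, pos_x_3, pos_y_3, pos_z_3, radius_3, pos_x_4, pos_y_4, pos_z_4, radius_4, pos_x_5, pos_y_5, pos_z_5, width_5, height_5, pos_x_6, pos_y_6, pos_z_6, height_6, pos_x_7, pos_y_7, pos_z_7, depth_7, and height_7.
pos_x_1 = 3.5; pos_y_1 = 5; pos_z_1 = 5; radius_1 = 1.5; pos_x_2 = 8; pos_y_2 = 7; pos_z_2 = 6; pos_x_3 = 5.5; pos_y_3 = 9; pos_z_3 = 5.5; radius_3 = 1; pos_x_4 = 7; pos_y_4 = 10; pos_z_4 = 8; radius_4 = 2; pos_x_5 = 3.5; pos_y_5 = 3.5; pos_z_5 = 1; width_5 = 1.5; height_5 = 3.5; pos_x_6 = 8; pos_y_6 = 2.5; pos_z_6 = 2.5; height_6 = 5.5; pos_x_7 = 3; pos_y_7 = 2.5; pos_z_7 = 8; depth_7 = 3; height_7 = 2.5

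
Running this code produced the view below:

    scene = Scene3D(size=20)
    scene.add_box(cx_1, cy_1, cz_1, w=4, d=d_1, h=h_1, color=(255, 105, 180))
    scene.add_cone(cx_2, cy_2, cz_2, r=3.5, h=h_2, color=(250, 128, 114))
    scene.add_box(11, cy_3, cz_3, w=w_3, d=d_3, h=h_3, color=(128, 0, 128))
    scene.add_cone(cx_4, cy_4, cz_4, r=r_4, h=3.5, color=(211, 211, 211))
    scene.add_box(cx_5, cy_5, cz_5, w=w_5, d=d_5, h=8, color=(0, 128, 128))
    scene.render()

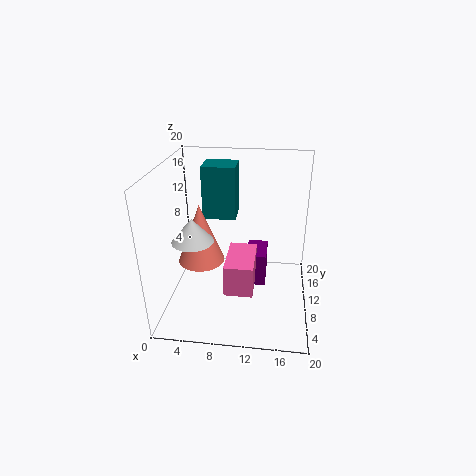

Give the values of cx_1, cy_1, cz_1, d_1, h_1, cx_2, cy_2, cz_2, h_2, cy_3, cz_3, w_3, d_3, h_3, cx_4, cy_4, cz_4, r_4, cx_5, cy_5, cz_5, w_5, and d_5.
cx_1 = 8.5; cy_1 = 6; cz_1 = 3; d_1 = 7; h_1 = 4.5; cx_2 = 4; cy_2 = 12.5; cz_2 = 4.5; h_2 = 9; cy_3 = 11; cz_3 = 1.5; w_3 = 3; d_3 = 5; h_3 = 5; cx_4 = 3.5; cy_4 = 10; cz_4 = 9; r_4 = 3; cx_5 = 4; cy_5 = 14.5; cz_5 = 10.5; w_5 = 5; d_5 = 4.5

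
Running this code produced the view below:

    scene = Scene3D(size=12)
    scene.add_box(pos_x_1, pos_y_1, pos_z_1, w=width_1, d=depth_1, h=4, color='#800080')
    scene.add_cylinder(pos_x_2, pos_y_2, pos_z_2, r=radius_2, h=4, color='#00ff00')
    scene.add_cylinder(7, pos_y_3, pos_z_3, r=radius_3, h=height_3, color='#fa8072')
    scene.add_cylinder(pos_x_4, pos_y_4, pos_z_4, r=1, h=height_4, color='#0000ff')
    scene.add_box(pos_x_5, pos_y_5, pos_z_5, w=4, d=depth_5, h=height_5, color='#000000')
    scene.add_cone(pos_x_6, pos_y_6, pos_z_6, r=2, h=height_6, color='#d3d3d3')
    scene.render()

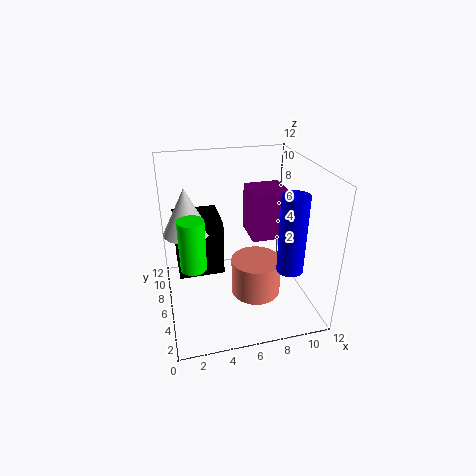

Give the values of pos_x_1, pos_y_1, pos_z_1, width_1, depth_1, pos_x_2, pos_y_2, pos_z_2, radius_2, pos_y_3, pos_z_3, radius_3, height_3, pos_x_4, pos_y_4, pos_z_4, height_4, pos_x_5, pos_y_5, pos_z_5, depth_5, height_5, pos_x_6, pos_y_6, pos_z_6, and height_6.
pos_x_1 = 7; pos_y_1 = 5; pos_z_1 = 6; width_1 = 3; depth_1 = 3; pos_x_2 = 2; pos_y_2 = 4; pos_z_2 = 5; radius_2 = 1; pos_y_3 = 4; pos_z_3 = 2; radius_3 = 2; height_3 = 3; pos_x_4 = 9; pos_y_4 = 2; pos_z_4 = 5; height_4 = 6; pos_x_5 = 1; pos_y_5 = 7; pos_z_5 = 2; depth_5 = 4; height_5 = 5; pos_x_6 = 2; pos_y_6 = 8; pos_z_6 = 6; height_6 = 4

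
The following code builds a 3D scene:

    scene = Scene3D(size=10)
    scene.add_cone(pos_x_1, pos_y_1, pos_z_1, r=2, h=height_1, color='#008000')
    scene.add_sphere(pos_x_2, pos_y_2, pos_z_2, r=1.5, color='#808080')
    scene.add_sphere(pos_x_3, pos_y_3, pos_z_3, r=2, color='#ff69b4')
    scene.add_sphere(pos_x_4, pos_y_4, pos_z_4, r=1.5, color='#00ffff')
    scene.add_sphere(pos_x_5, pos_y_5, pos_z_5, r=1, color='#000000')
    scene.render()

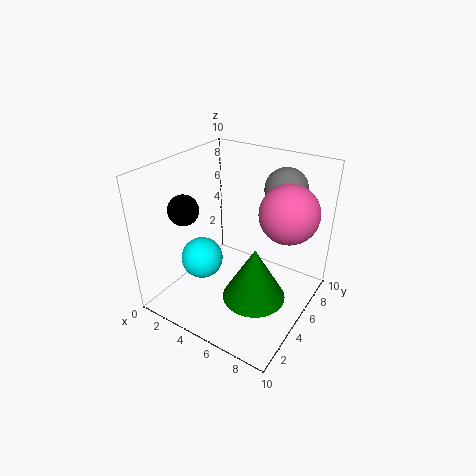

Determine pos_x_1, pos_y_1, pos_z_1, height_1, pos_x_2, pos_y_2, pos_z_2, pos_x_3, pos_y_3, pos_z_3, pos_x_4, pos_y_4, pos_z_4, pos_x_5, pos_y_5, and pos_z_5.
pos_x_1 = 7.5, pos_y_1 = 3, pos_z_1 = 2.5, height_1 = 3.5, pos_x_2 = 7, pos_y_2 = 8, pos_z_2 = 8, pos_x_3 = 8, pos_y_3 = 6.5, pos_z_3 = 7, pos_x_4 = 2.5, pos_y_4 = 4, pos_z_4 = 3, pos_x_5 = 2.5, pos_y_5 = 2.5, pos_z_5 = 7.5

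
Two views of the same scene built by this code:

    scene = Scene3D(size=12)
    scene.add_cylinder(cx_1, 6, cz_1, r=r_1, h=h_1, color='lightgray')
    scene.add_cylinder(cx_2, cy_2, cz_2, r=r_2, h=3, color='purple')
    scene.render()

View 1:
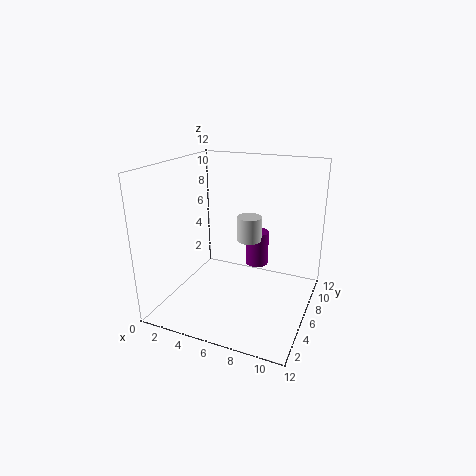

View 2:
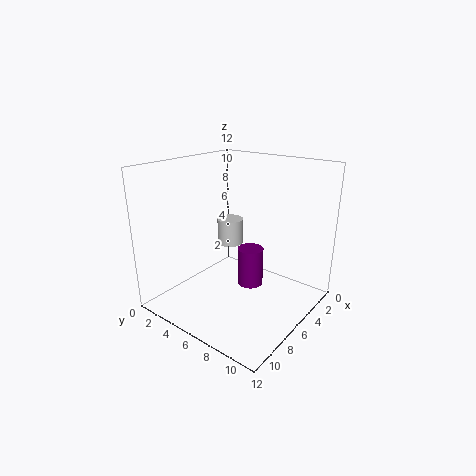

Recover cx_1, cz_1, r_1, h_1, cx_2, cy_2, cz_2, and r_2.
cx_1 = 7
cz_1 = 6
r_1 = 1
h_1 = 2
cx_2 = 7
cy_2 = 8
cz_2 = 3
r_2 = 1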